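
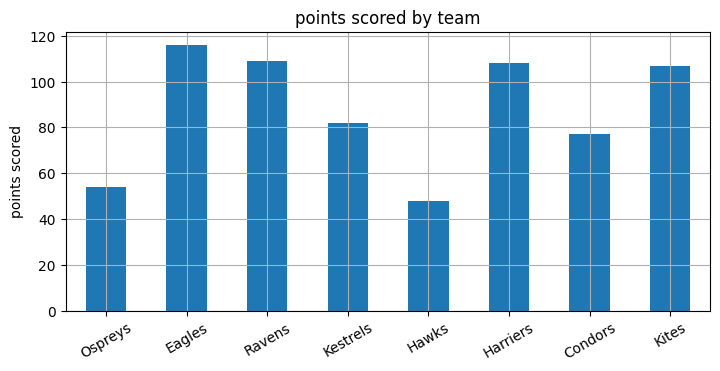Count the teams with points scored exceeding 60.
Above 60: Eagles, Ravens, Kestrels, Harriers, Condors, Kites.

6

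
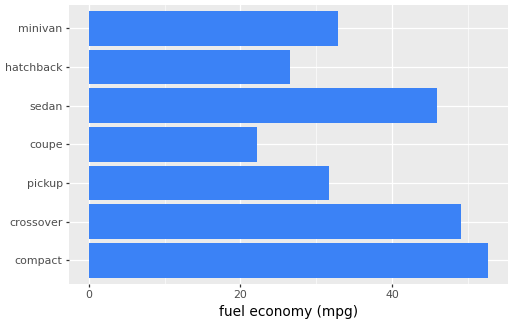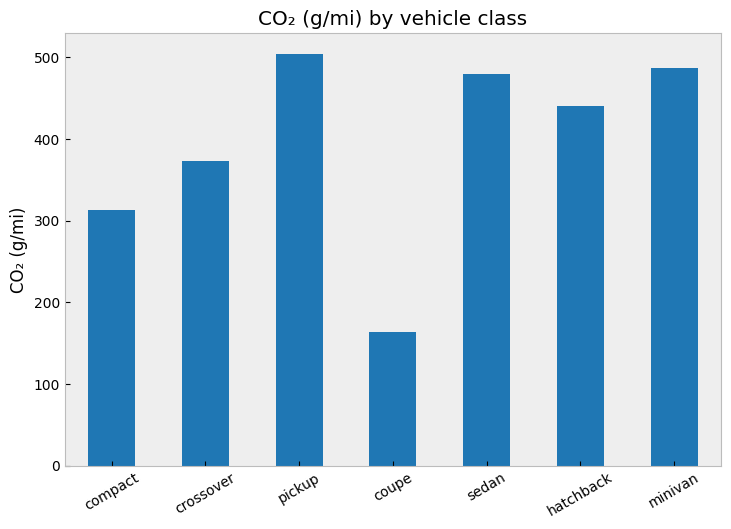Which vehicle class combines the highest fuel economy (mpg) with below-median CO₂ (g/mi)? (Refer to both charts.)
compact

Chart 2 median CO₂ (g/mi) ≈ 450; below-median vehicle classes: compact, crossover, coupe. Among those, compact has the highest fuel economy (mpg) (≈ 55).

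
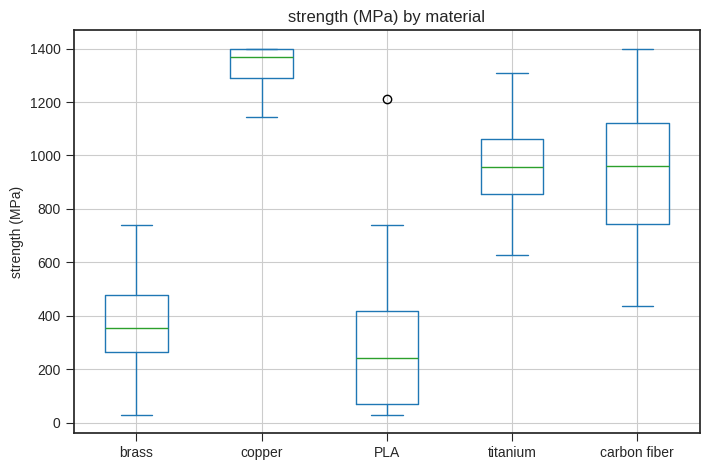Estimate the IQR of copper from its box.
Q3 ≈ 1400, Q1 ≈ 1300; IQR ≈ 100.

≈ 100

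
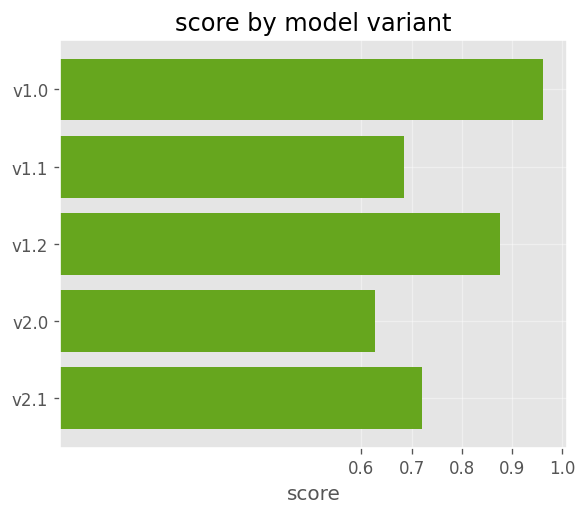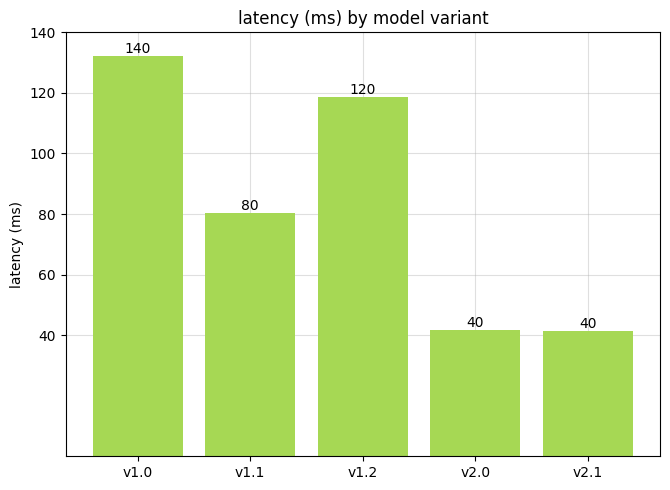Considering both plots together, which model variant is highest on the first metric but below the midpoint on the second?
Chart 2 median latency (ms) ≈ 80; below-median model variants: v2.0, v2.1. Among those, v2.1 has the highest score (≈ 0.7).

v2.1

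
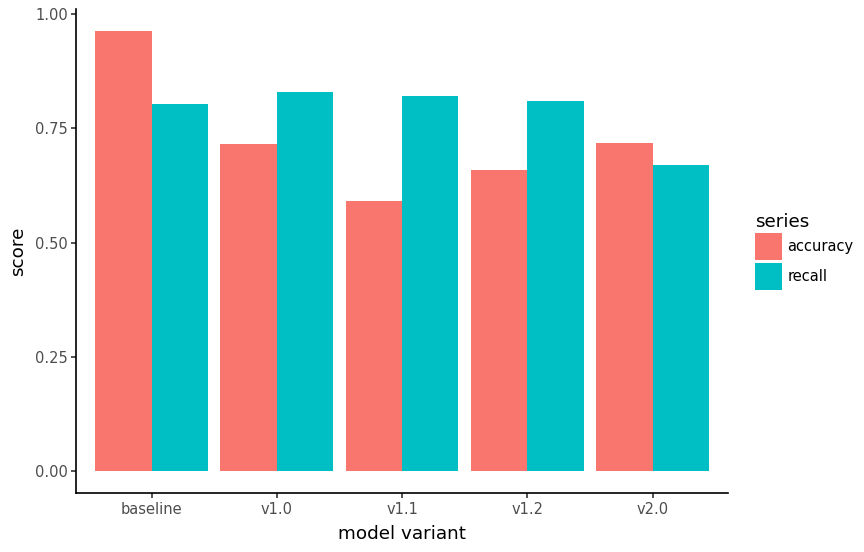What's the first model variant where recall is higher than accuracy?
baseline: recall ≈ 0.8 vs accuracy ≈ 1.0 (not yet); v1.0: recall ≈ 0.8 vs accuracy ≈ 0.7 (first crossover).

v1.0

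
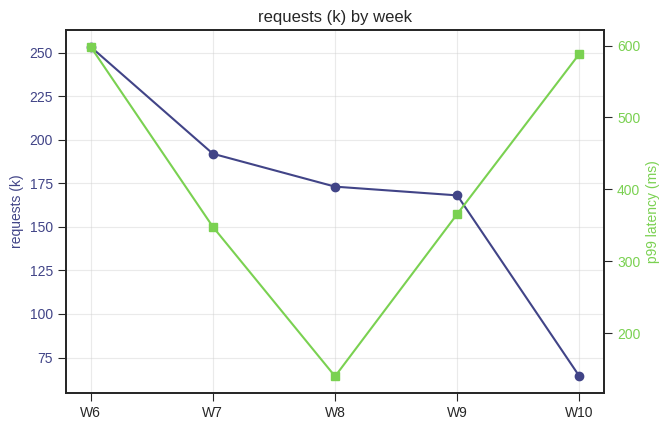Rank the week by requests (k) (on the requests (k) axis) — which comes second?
W7

Top 3 (on the requests (k) axis): W6 ≈ 260, W7 ≈ 200, W8 ≈ 180.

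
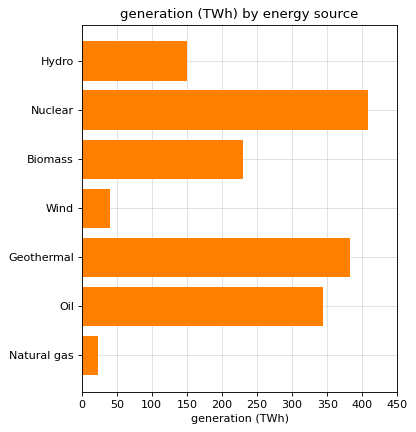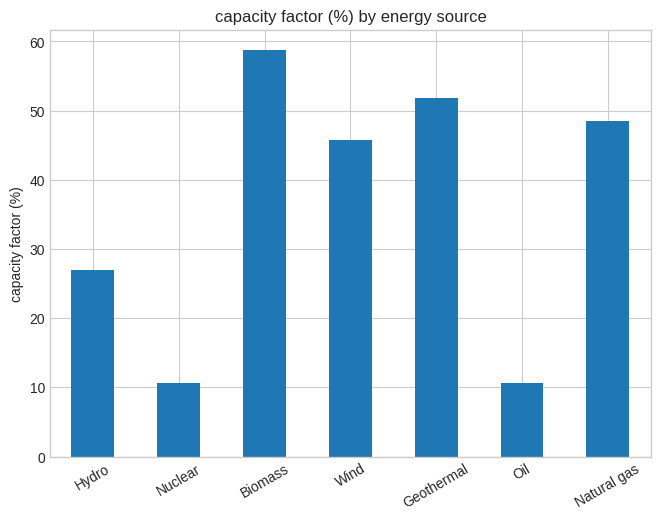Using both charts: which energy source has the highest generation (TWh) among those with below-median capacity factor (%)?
Chart 2 median capacity factor (%) ≈ 50; below-median energy sources: Hydro, Nuclear, Oil. Among those, Nuclear has the highest generation (TWh) (≈ 400).

Nuclear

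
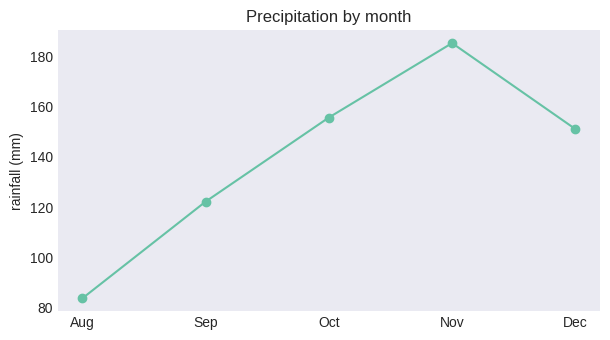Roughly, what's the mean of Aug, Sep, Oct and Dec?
≈ 128

(80 + 120 + 160 + 150) / 4 ≈ 128.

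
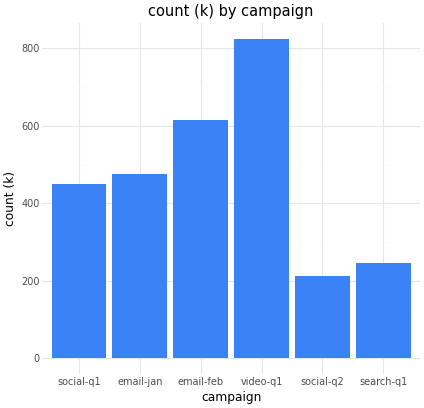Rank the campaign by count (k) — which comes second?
Top 3: video-q1 ≈ 800, email-feb ≈ 600, email-jan ≈ 500.

email-feb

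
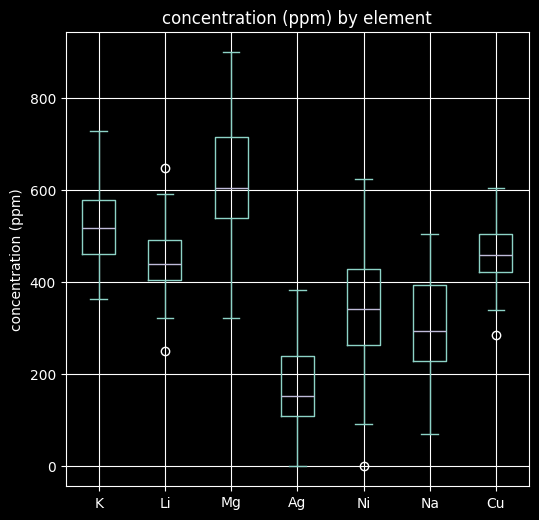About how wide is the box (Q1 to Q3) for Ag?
≈ 150

Q3 ≈ 250, Q1 ≈ 100; IQR ≈ 150.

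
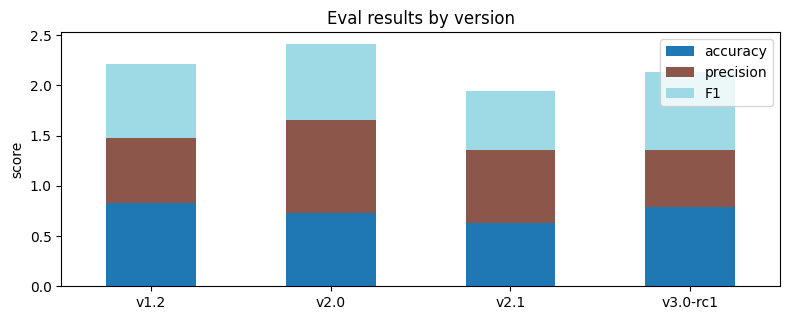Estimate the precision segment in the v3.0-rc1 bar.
precision top ≈ 1.5, bottom ≈ 1.0; segment ≈ 0.5.

≈ 0.5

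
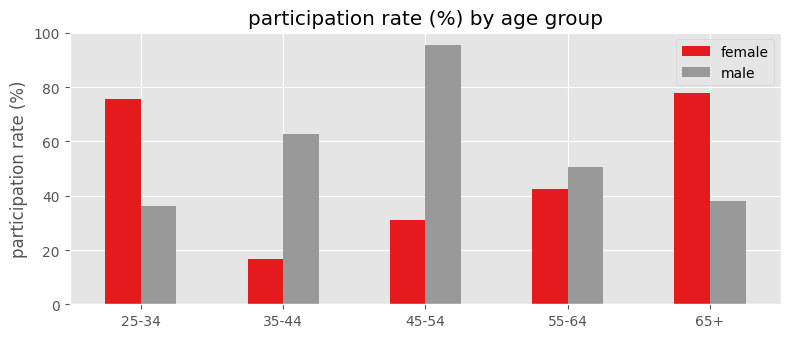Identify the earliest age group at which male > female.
25-34: male ≈ 40 vs female ≈ 80 (not yet); 35-44: male ≈ 60 vs female ≈ 20 (first crossover).

35-44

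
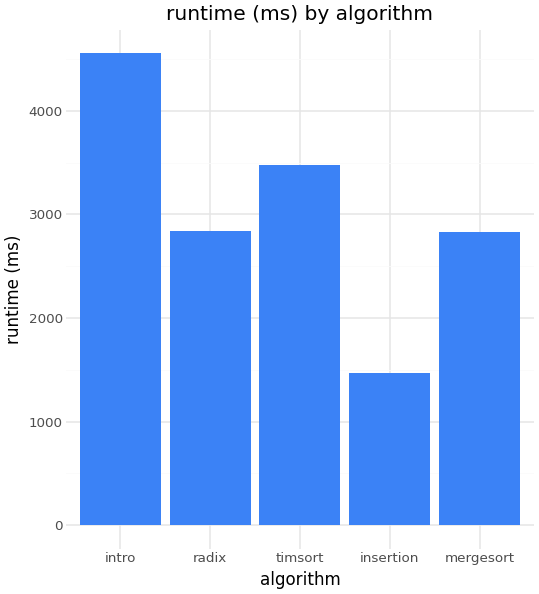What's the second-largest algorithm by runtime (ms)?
timsort

Top 3: intro ≈ 4500, timsort ≈ 3500, radix ≈ 3000.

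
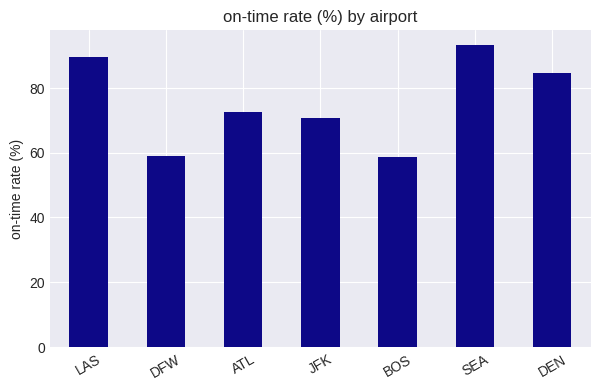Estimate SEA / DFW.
SEA ≈ 90, DFW ≈ 60; 90/60 ≈ 1.5.

≈ 1.5×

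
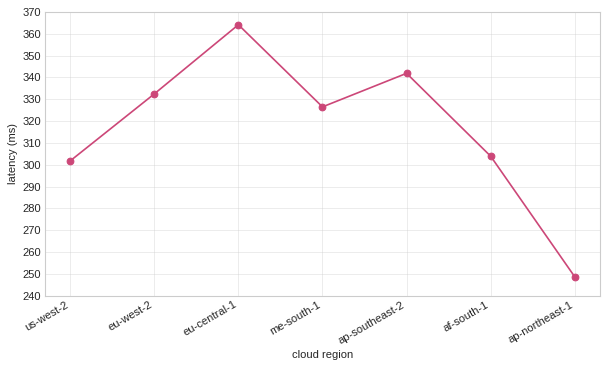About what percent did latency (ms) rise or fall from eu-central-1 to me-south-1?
≈ -8.3%

eu-central-1 ≈ 360, me-south-1 ≈ 330; (330 − 360) / 360 ≈ -8.3%.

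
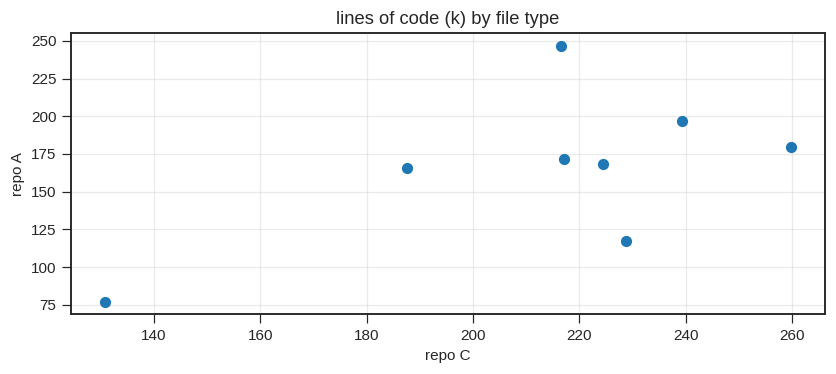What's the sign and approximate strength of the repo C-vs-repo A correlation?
Points are positively correlated; moderate (|r| ≈ 0.6).

positive, moderate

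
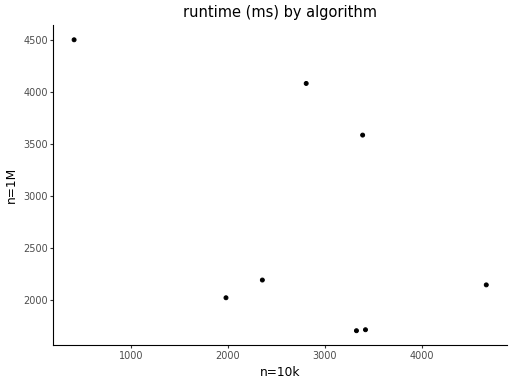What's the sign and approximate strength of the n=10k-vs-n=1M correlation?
Points are negatively correlated; moderate (|r| ≈ 0.5).

negative, moderate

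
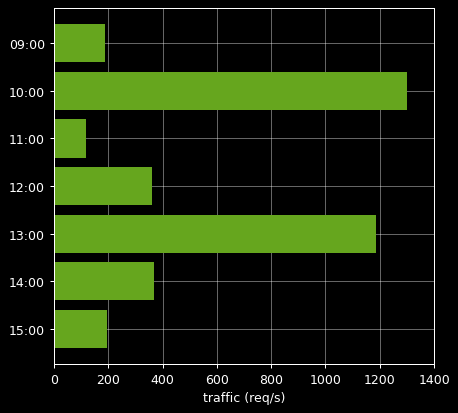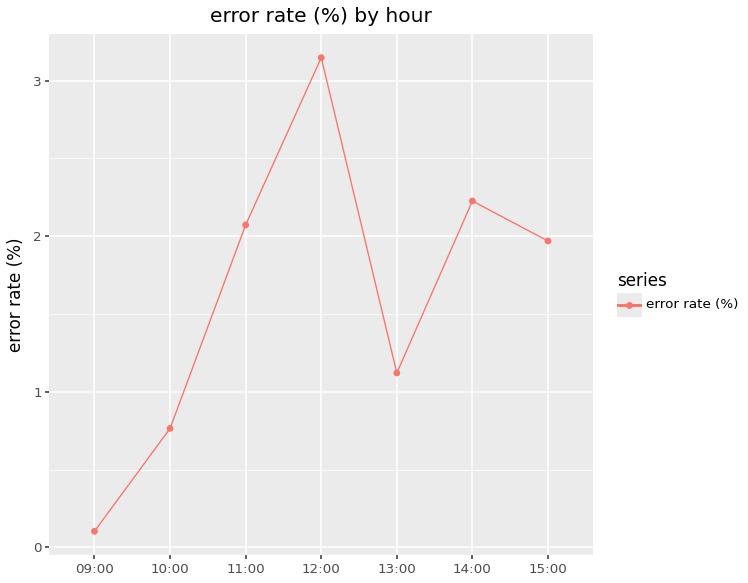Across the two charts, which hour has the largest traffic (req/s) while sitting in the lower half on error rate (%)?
Chart 2 median error rate (%) ≈ 2; below-median hours: 09:00, 10:00, 13:00. Among those, 10:00 has the highest traffic (req/s) (≈ 1400).

10:00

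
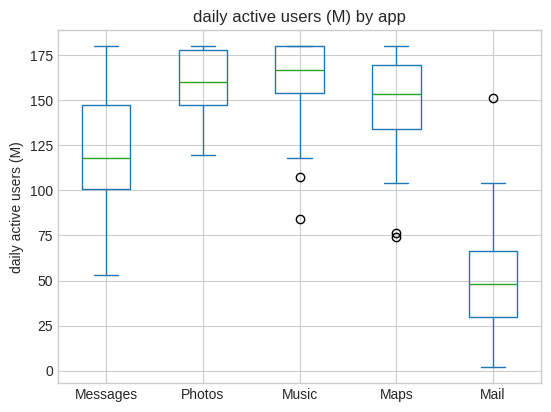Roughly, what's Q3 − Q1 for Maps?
Q3 ≈ 170, Q1 ≈ 130; IQR ≈ 40.

≈ 40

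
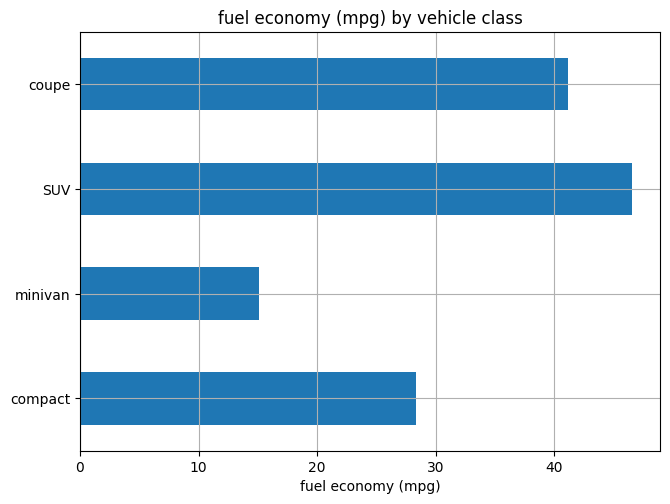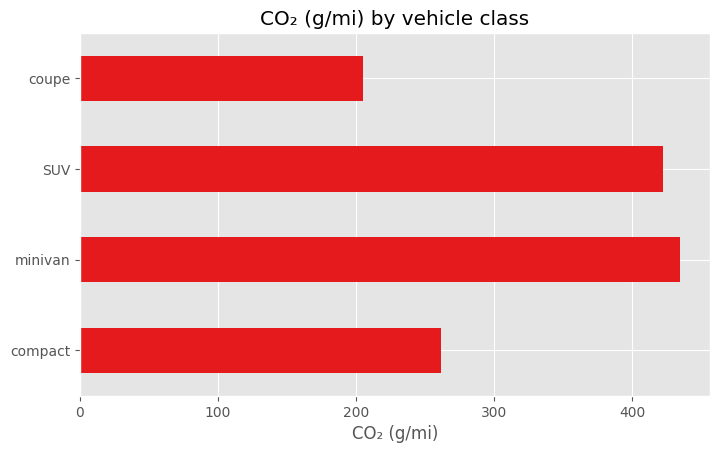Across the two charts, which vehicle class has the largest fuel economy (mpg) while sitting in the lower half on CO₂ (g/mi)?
coupe

Chart 2 median CO₂ (g/mi) ≈ 350; below-median vehicle classes: compact, coupe. Among those, coupe has the highest fuel economy (mpg) (≈ 40).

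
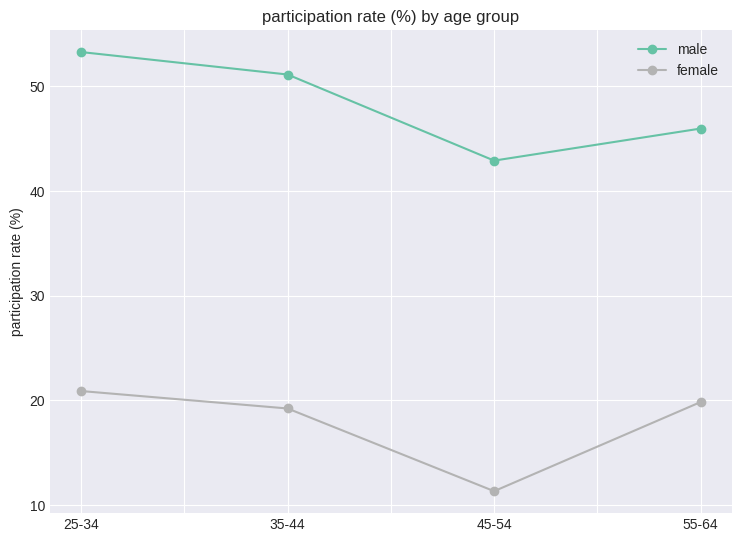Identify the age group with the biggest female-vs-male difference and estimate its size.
25-34, ≈ 35 %

25-34: female ≈ 20, male ≈ 55 → gap ≈ 35. Next-largest (35-44) is only ≈ 30.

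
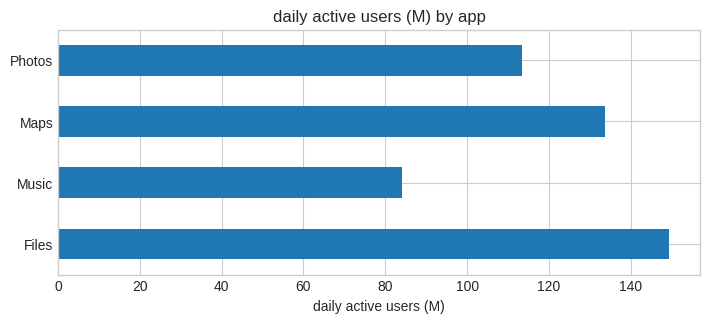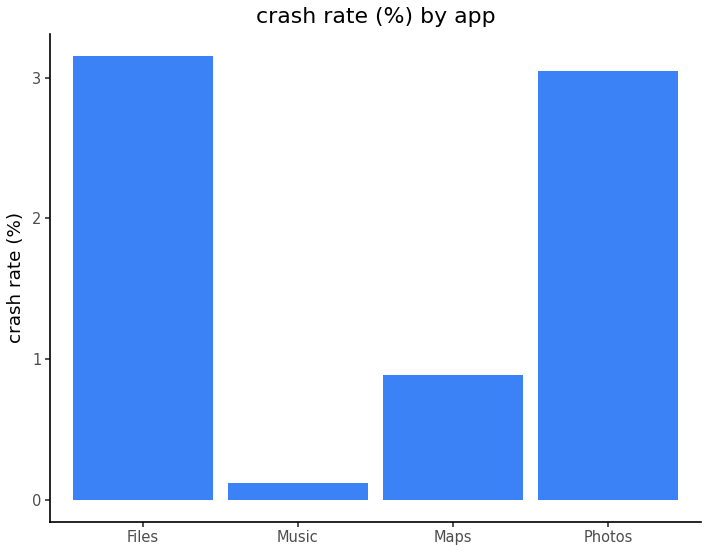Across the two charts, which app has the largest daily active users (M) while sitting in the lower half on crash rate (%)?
Maps

Chart 2 median crash rate (%) ≈ 2; below-median apps: Music, Maps. Among those, Maps has the highest daily active users (M) (≈ 140).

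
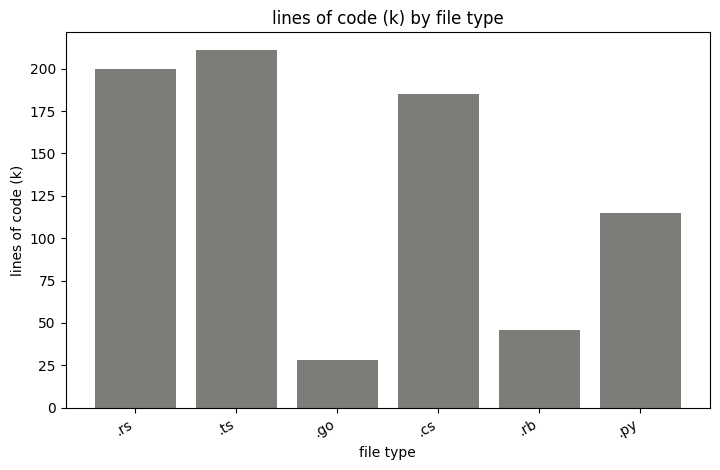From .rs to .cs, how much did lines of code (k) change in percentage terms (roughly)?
≈ -10%

.rs ≈ 200, .cs ≈ 180; (180 − 200) / 200 ≈ -10%.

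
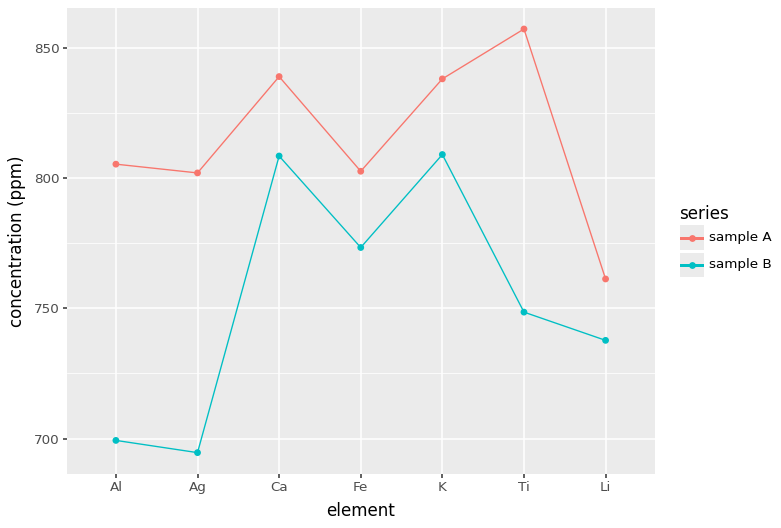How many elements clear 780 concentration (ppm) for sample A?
Above 780: Al, Ag, Ca, Fe, K, Ti.

6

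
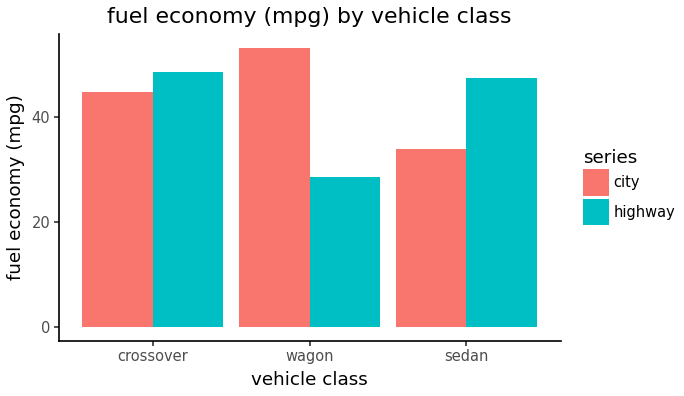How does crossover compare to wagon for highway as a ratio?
≈ 1.67×

crossover ≈ 50, wagon ≈ 30; 50/30 ≈ 1.67.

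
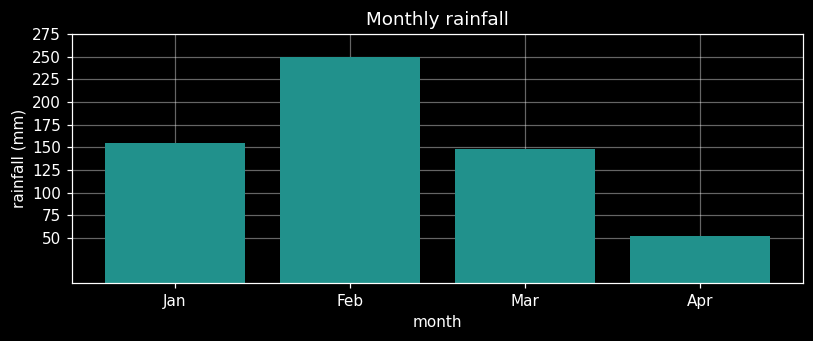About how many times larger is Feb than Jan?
Feb ≈ 250, Jan ≈ 150; 250/150 ≈ 1.67.

≈ 1.67×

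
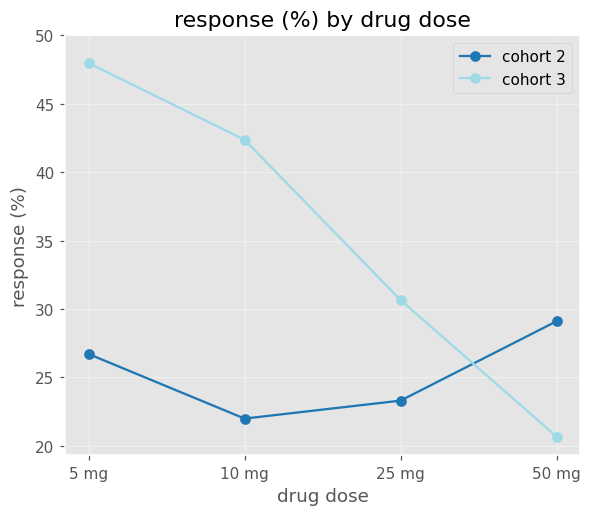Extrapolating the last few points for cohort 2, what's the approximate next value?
Last three: 20, 25, 30 → slope ≈ 5/step → next ≈ 35.

≈ 35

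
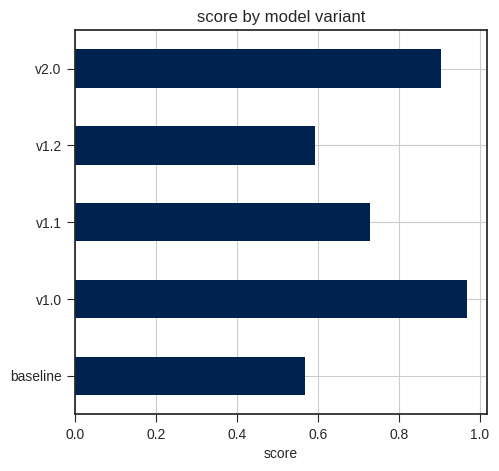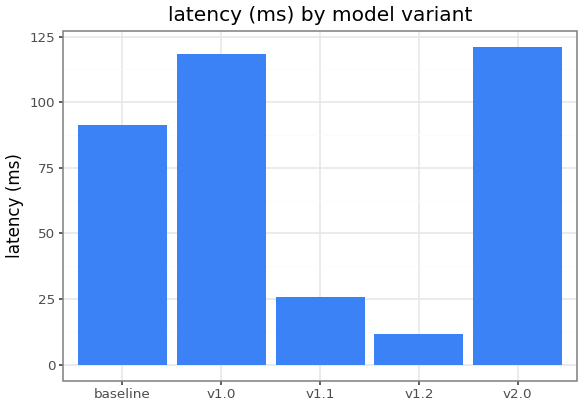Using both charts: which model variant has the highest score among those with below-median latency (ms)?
v1.1

Chart 2 median latency (ms) ≈ 100; below-median model variants: v1.1, v1.2. Among those, v1.1 has the highest score (≈ 0.7).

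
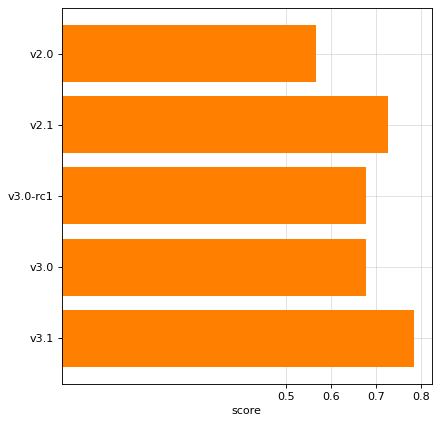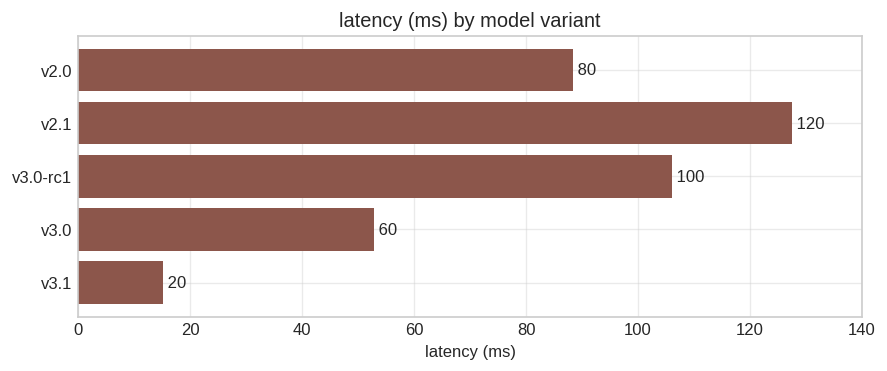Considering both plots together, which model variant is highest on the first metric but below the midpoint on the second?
Chart 2 median latency (ms) ≈ 80; below-median model variants: v3.0, v3.1. Among those, v3.1 has the highest score (≈ 0.8).

v3.1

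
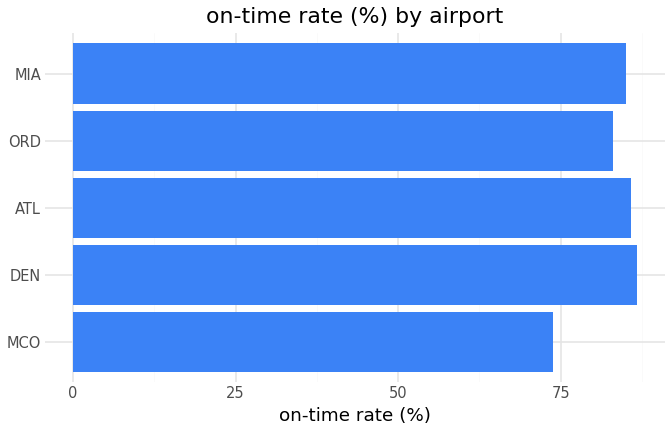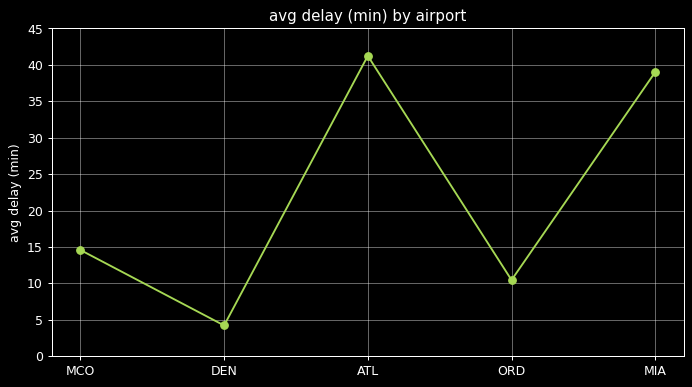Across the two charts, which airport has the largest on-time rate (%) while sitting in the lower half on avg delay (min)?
DEN

Chart 2 median avg delay (min) ≈ 15; below-median airports: DEN, ORD. Among those, DEN has the highest on-time rate (%) (≈ 90).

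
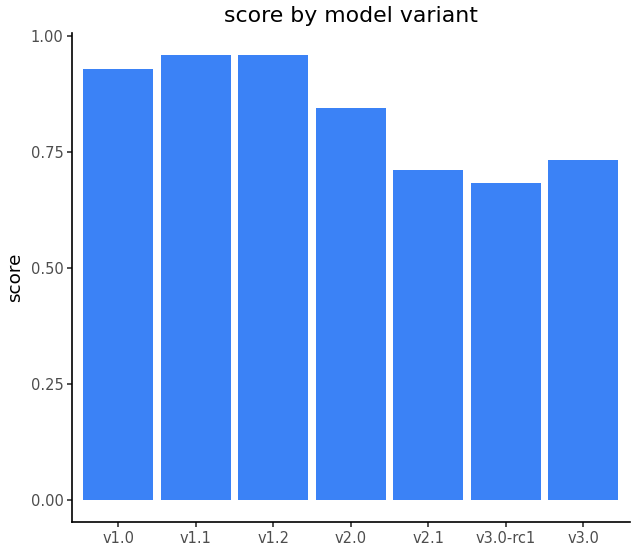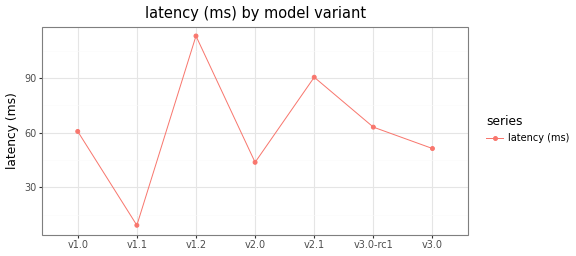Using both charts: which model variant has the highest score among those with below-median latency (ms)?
v1.1

Chart 2 median latency (ms) ≈ 60; below-median model variants: v1.1, v2.0, v3.0. Among those, v1.1 has the highest score (≈ 1).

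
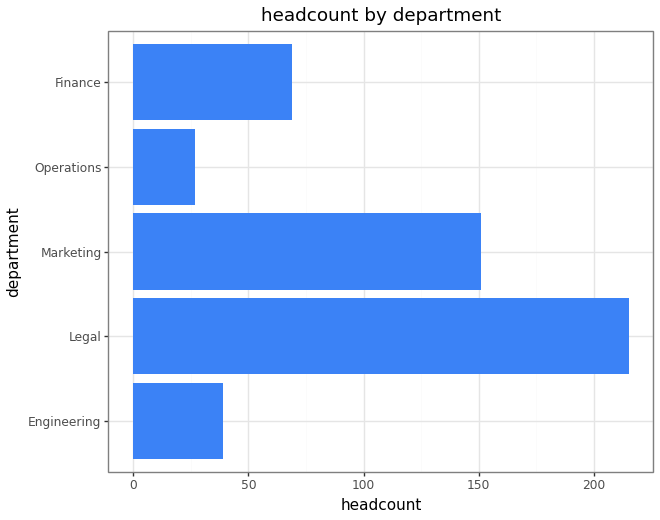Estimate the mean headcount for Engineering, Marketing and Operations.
≈ 73

(40 + 160 + 20) / 3 ≈ 73.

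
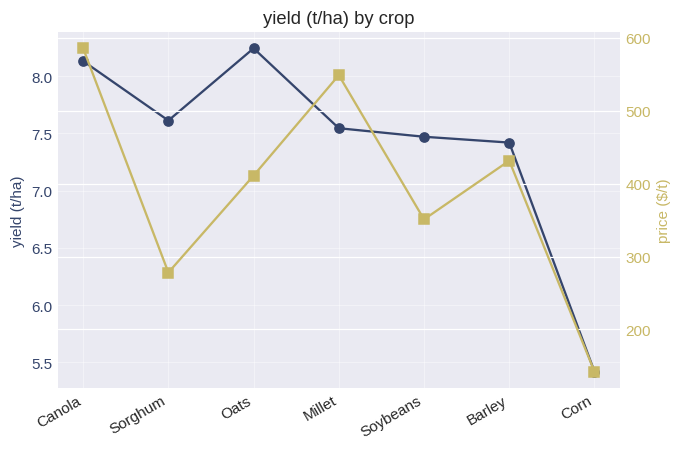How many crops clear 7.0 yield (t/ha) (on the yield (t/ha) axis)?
Above 7.0: Canola, Sorghum, Oats, Millet, Soybeans, Barley.

6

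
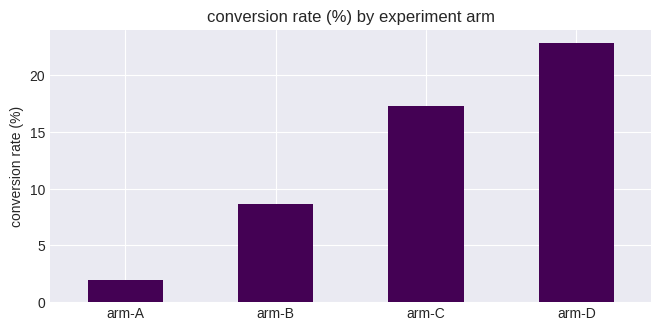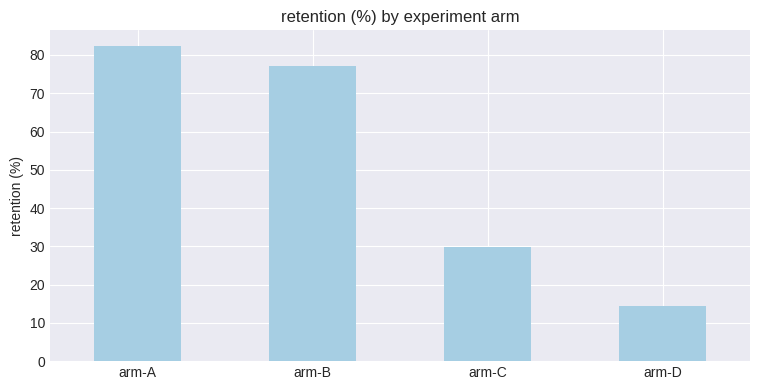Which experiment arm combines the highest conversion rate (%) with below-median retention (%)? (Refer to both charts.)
Chart 2 median retention (%) ≈ 50; below-median experiment arms: arm-C, arm-D. Among those, arm-D has the highest conversion rate (%) (≈ 25).

arm-D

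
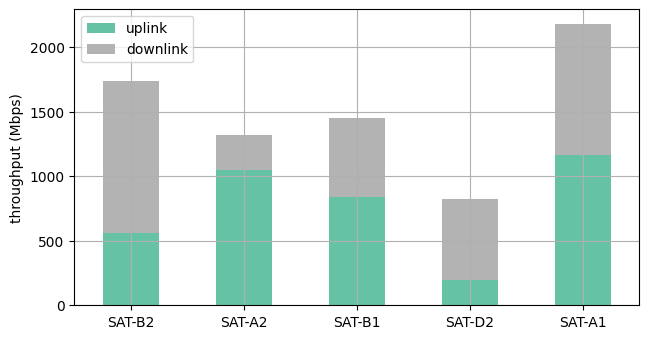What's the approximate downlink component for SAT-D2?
downlink top ≈ 800, bottom ≈ 200; segment ≈ 600.

≈ 600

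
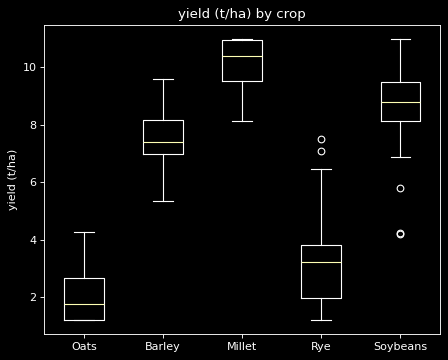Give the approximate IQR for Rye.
≈ 2

Q3 ≈ 4, Q1 ≈ 2; IQR ≈ 2.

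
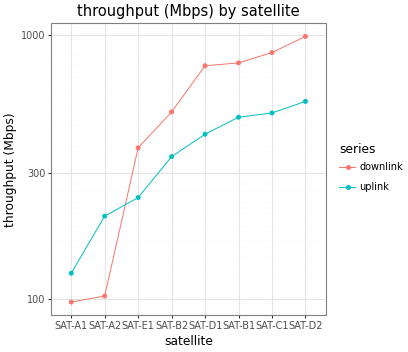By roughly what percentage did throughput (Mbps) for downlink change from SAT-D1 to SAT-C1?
≈ +12.5%

SAT-D1 ≈ 800, SAT-C1 ≈ 900; (900 − 800) / 800 ≈ +12.5%.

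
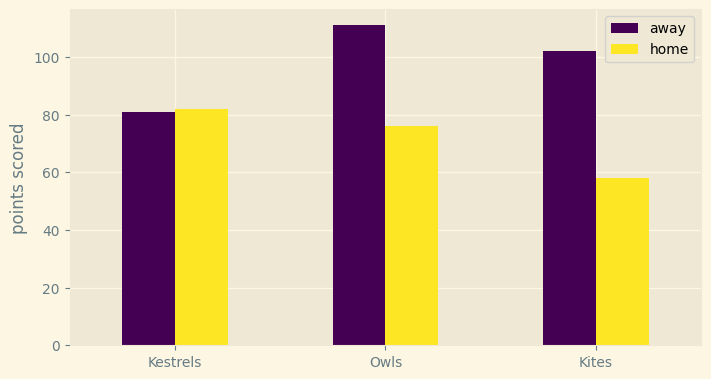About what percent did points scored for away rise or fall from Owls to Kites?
≈ -9.1%

Owls ≈ 110, Kites ≈ 100; (100 − 110) / 110 ≈ -9.1%.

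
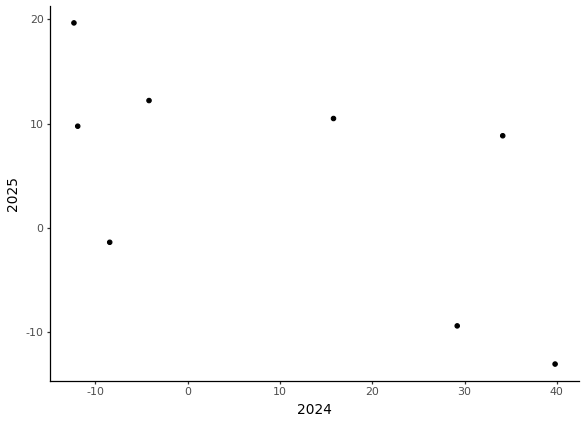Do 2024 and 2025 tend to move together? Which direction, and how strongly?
negative, moderate

Points are negatively correlated; moderate (|r| ≈ 0.6).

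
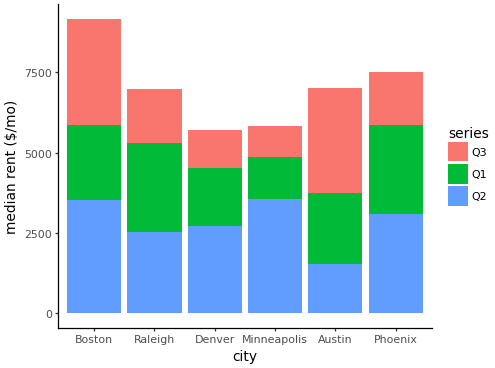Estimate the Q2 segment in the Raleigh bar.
Q2 top ≈ 3000, bottom ≈ 0; segment ≈ 3000.

≈ 3000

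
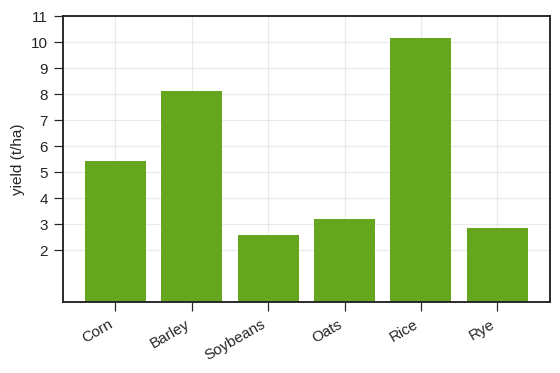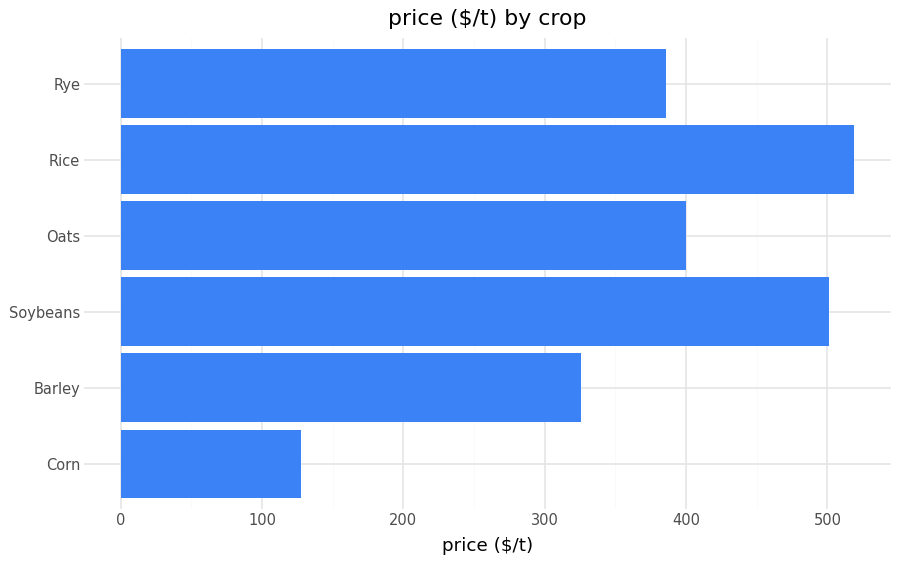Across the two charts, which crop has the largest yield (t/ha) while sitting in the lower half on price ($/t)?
Chart 2 median price ($/t) ≈ 400; below-median crops: Corn, Barley, Rye. Among those, Barley has the highest yield (t/ha) (≈ 8).

Barley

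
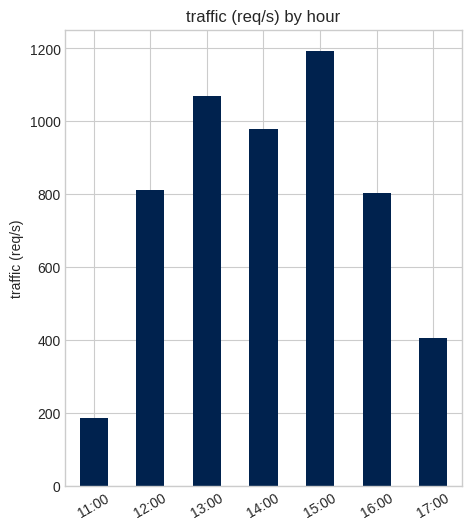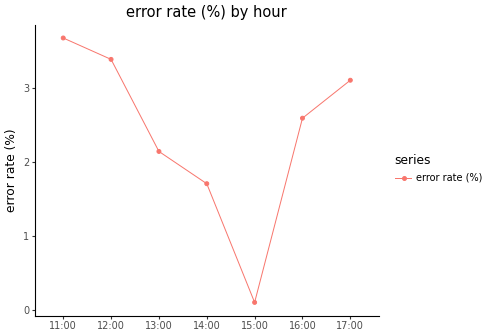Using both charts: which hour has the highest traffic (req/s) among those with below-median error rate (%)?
Chart 2 median error rate (%) ≈ 2.5; below-median hours: 13:00, 14:00, 15:00. Among those, 15:00 has the highest traffic (req/s) (≈ 1200).

15:00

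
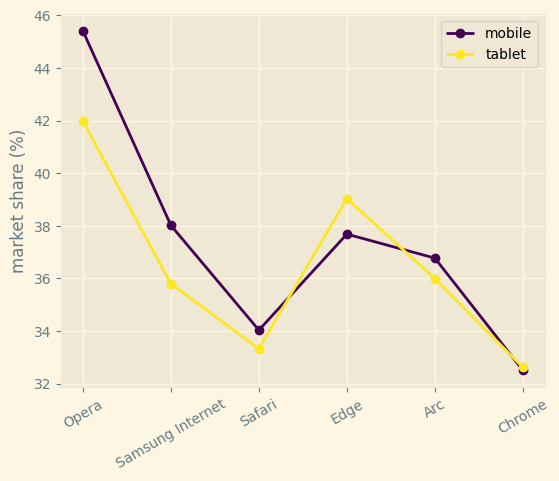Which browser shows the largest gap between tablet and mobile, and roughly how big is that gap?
Opera: tablet ≈ 42, mobile ≈ 46 → gap ≈ 4. Next-largest (Samsung Internet) is only ≈ 2.

Opera, ≈ 4 %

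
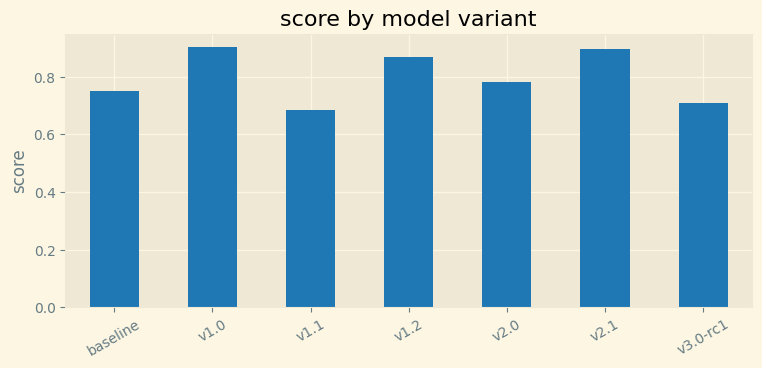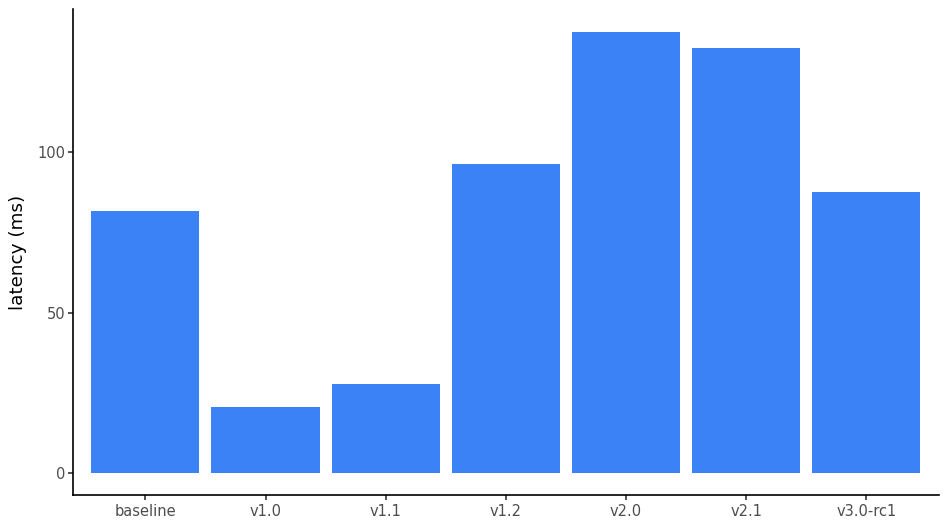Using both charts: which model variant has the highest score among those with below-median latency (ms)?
v1.0

Chart 2 median latency (ms) ≈ 80; below-median model variants: baseline, v1.0, v1.1. Among those, v1.0 has the highest score (≈ 0.9).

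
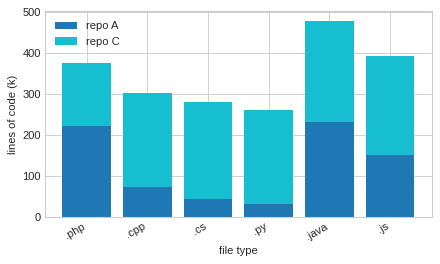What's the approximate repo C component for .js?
repo C top ≈ 400, bottom ≈ 150; segment ≈ 250.

≈ 250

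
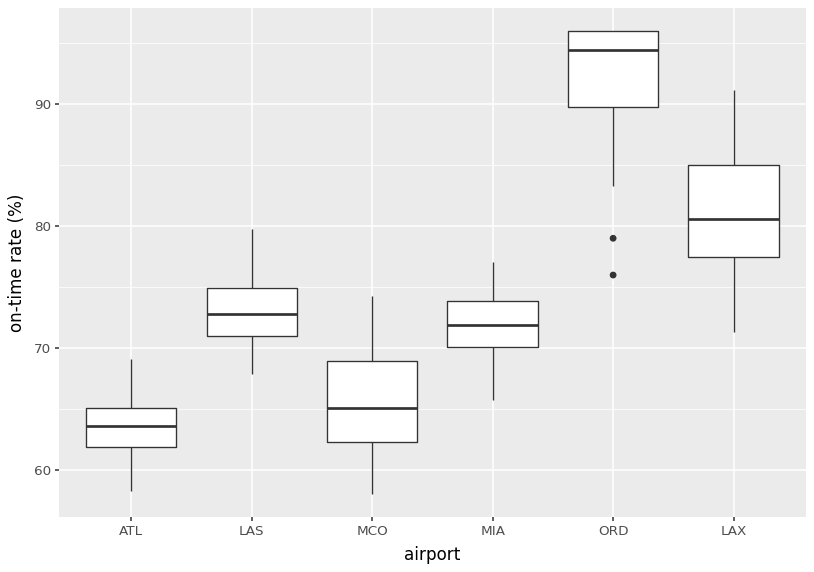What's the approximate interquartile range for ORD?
≈ 5

Q3 ≈ 95, Q1 ≈ 90; IQR ≈ 5.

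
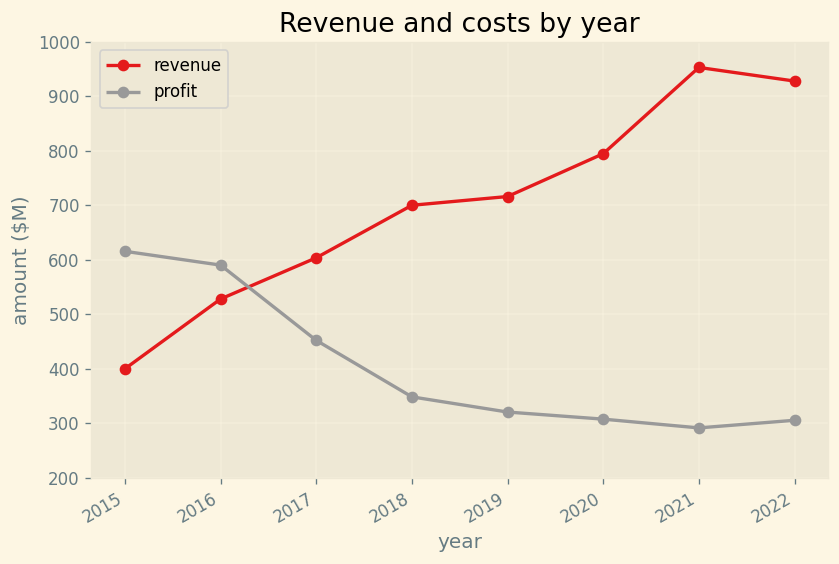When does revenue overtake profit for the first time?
2016: revenue ≈ 500 vs profit ≈ 600 (not yet); 2017: revenue ≈ 600 vs profit ≈ 500 (first crossover).

2017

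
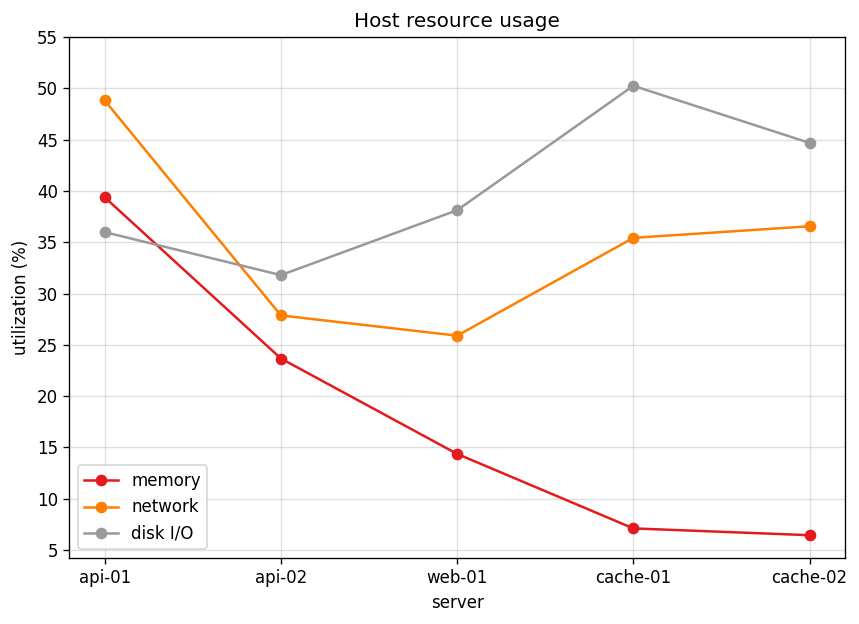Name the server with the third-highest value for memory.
web-01

Top 4 for memory: api-01 ≈ 40, api-02 ≈ 25, web-01 ≈ 15, cache-01 ≈ 5.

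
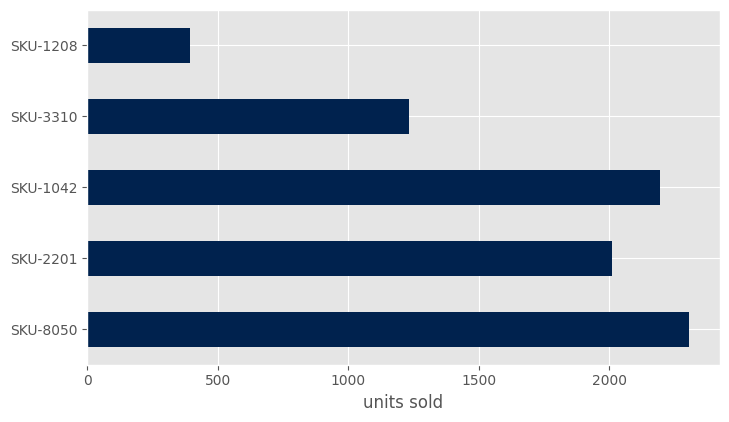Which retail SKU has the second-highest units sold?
SKU-1042

Top 3: SKU-8050 ≈ 2400, SKU-1042 ≈ 2200, SKU-2201 ≈ 2000.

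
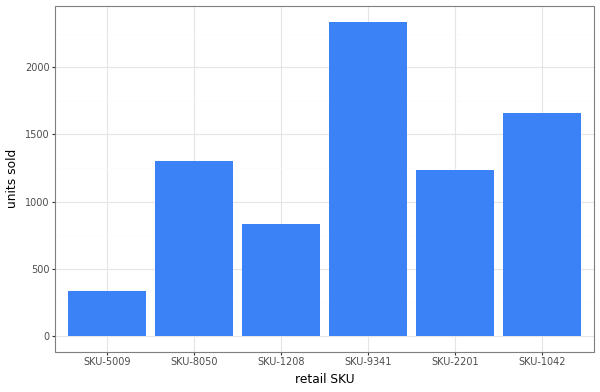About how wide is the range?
Max SKU-9341 ≈ 2400, min SKU-5009 ≈ 400; range ≈ 2000.

≈ 2000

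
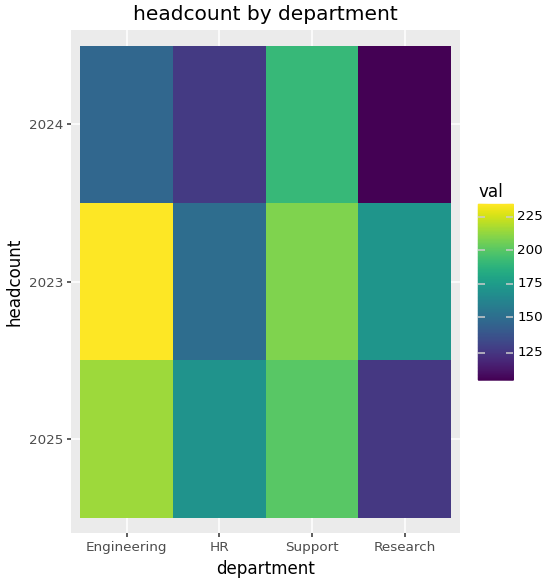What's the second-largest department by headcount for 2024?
Engineering

Top 3 for 2024: Support ≈ 200, Engineering ≈ 140, HR ≈ 120.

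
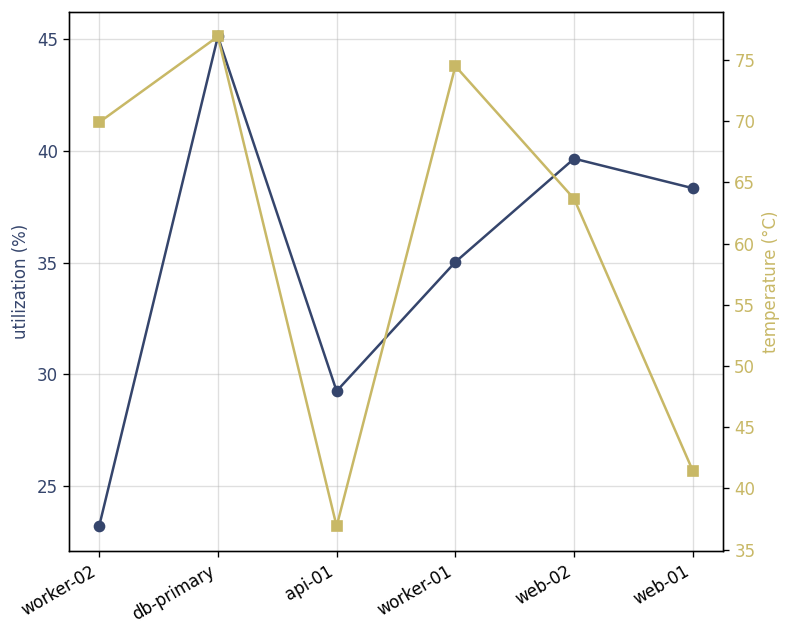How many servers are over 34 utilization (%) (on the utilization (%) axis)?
4

Above 34: db-primary, worker-01, web-02, web-01.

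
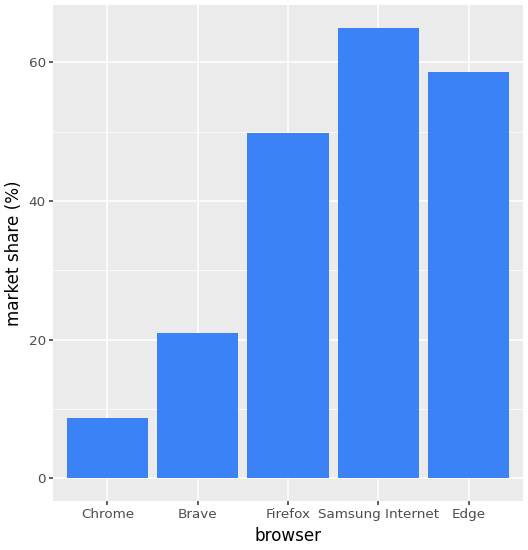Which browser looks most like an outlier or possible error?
Chrome

Chrome ≈ 10; the rest sit between ≈ 20 and ≈ 60.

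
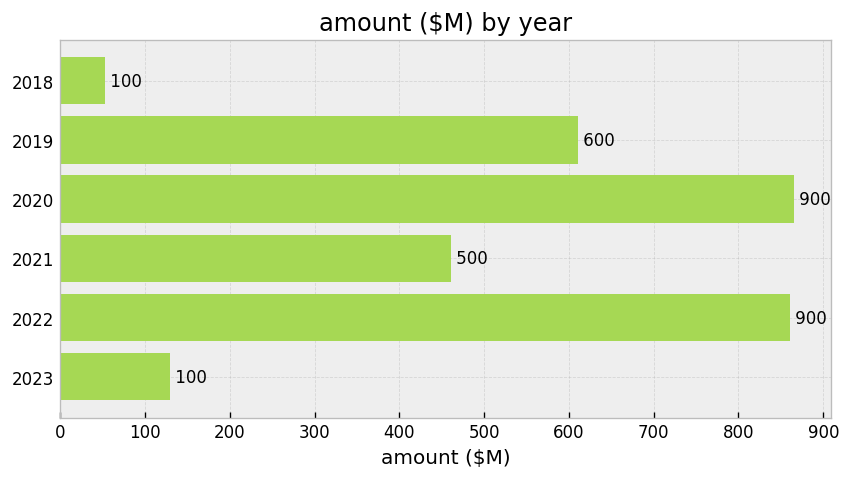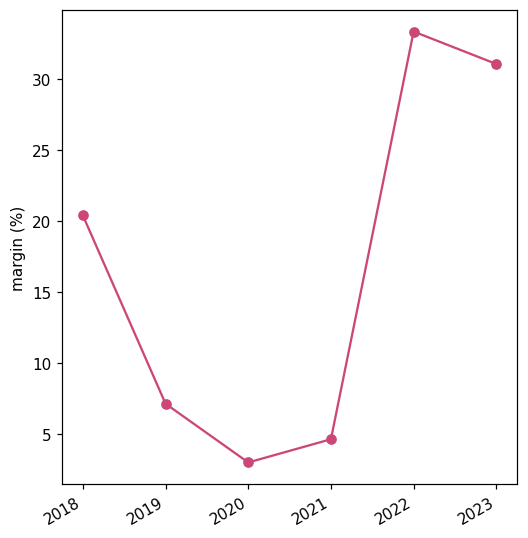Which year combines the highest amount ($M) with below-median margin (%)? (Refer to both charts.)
Chart 2 median margin (%) ≈ 15; below-median years: 2019, 2020, 2021. Among those, 2020 has the highest amount ($M) (≈ 900).

2020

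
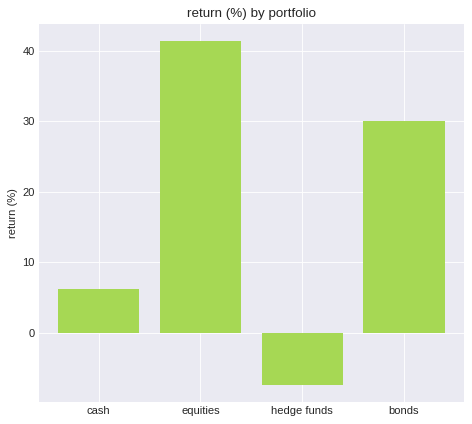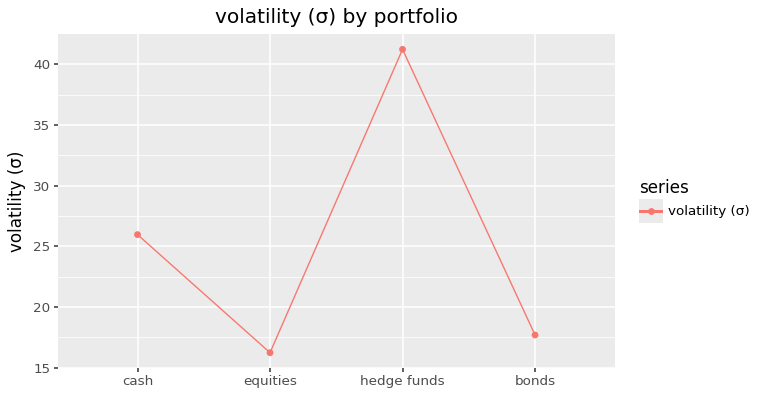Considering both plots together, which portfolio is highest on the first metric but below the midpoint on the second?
Chart 2 median volatility (σ) ≈ 20; below-median portfolios: equities, bonds. Among those, equities has the highest return (%) (≈ 40).

equities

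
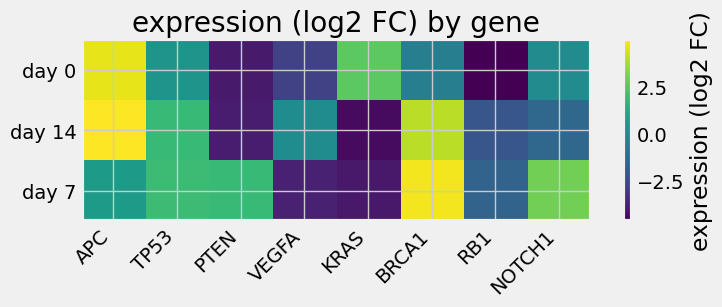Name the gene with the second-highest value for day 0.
Top 3 for day 0: APC ≈ 5, KRAS ≈ 3, TP53 ≈ 0.

KRAS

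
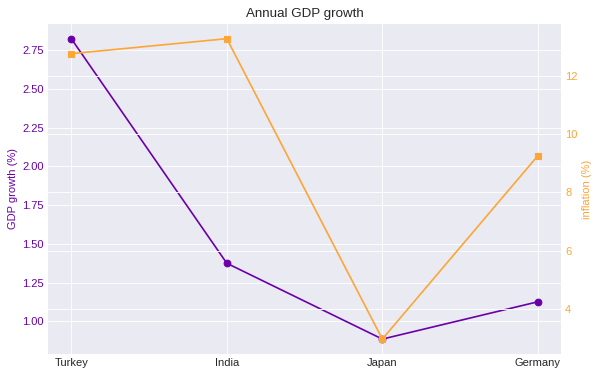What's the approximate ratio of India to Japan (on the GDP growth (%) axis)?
India ≈ 1.4, Japan ≈ 0.8; 1.4/0.8 ≈ 1.75.

≈ 1.75×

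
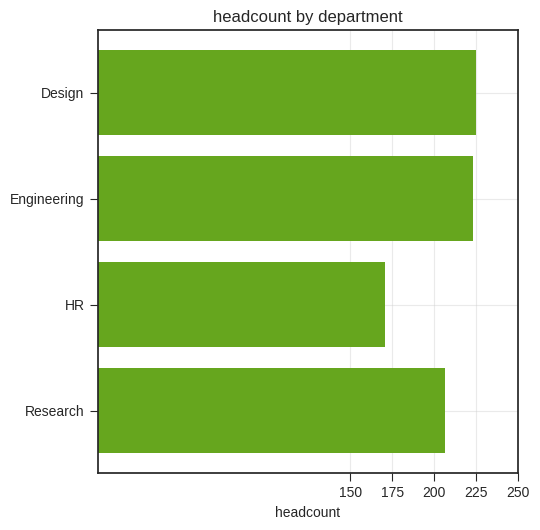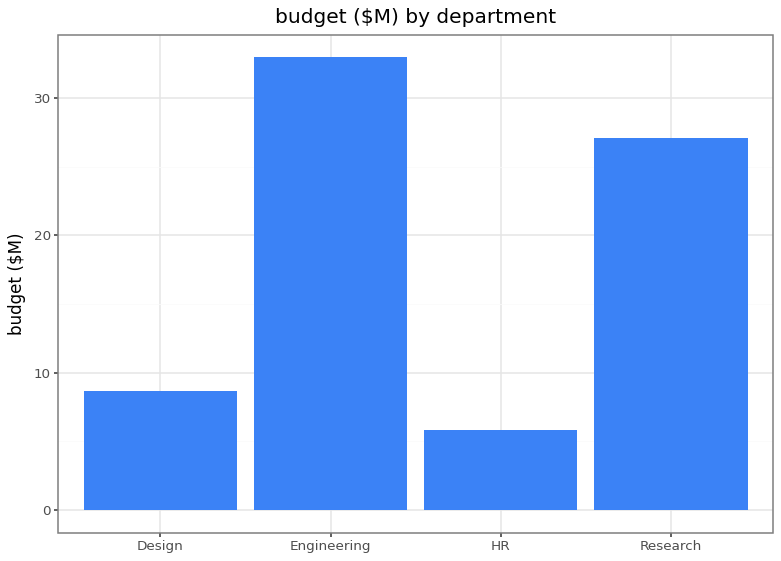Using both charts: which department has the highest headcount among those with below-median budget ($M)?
Chart 2 median budget ($M) ≈ 20; below-median departments: Design, HR. Among those, Design has the highest headcount (≈ 225).

Design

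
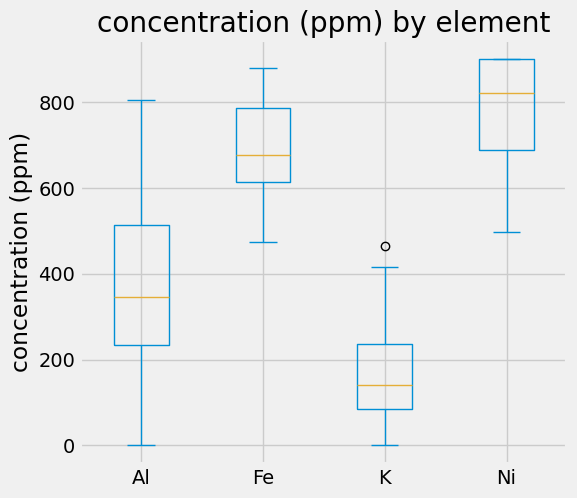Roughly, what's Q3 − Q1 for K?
Q3 ≈ 250, Q1 ≈ 100; IQR ≈ 150.

≈ 150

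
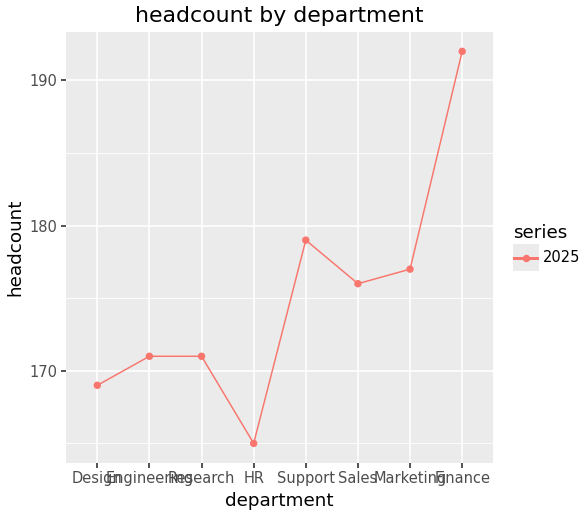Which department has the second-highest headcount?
Top 3: Finance ≈ 190, Support ≈ 180, Marketing ≈ 175.

Support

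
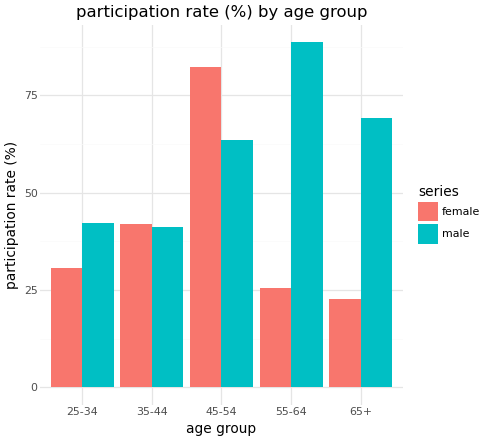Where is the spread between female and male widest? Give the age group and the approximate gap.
55-64: female ≈ 30, male ≈ 90 → gap ≈ 60. Next-largest (65+) is only ≈ 50.

55-64, ≈ 60 %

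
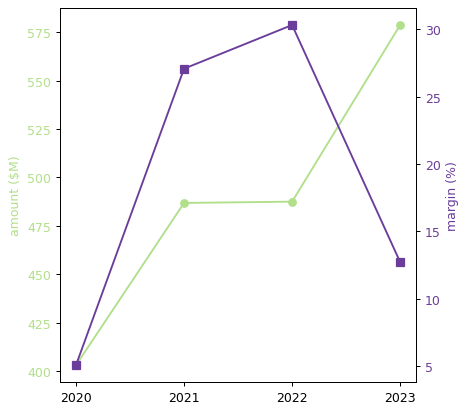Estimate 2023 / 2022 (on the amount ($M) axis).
≈ 1.21×

2023 ≈ 580, 2022 ≈ 480; 580/480 ≈ 1.21.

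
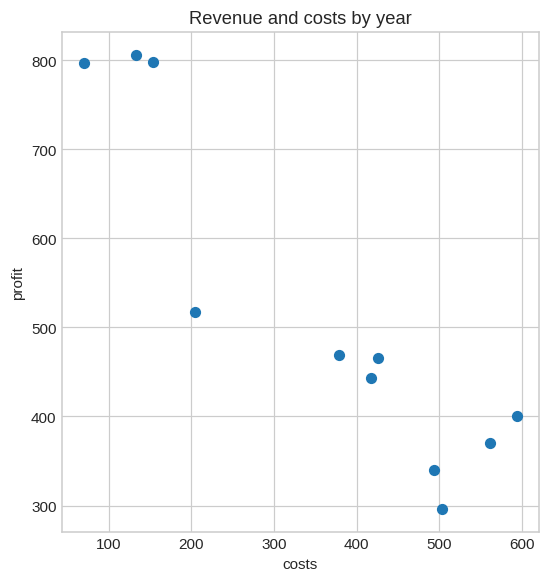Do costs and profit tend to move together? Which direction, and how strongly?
negative, strong

Points are negatively correlated; strong (|r| ≈ 0.9).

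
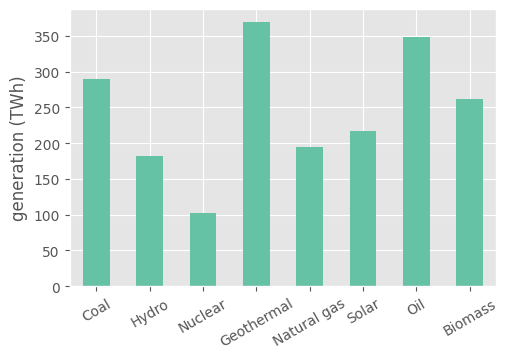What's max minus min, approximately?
Max Geothermal ≈ 350, min Nuclear ≈ 100; range ≈ 250.

≈ 250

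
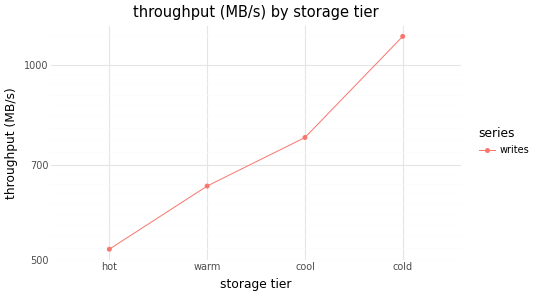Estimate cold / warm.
≈ 1.69×

cold ≈ 1100, warm ≈ 650; 1100/650 ≈ 1.69.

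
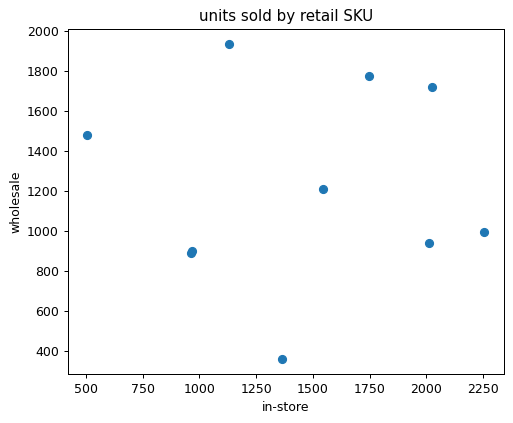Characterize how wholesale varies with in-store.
no clear correlation

Points are roughly uncorrelated; weak (|r| ≈ 0.0).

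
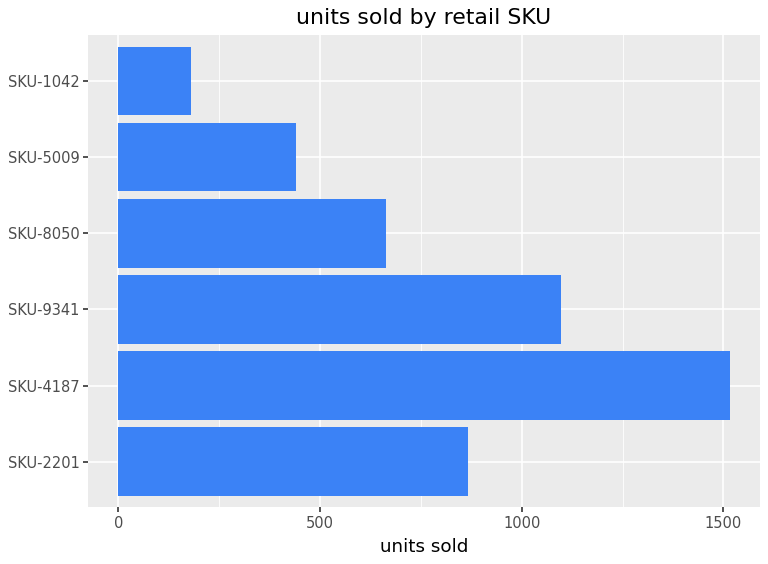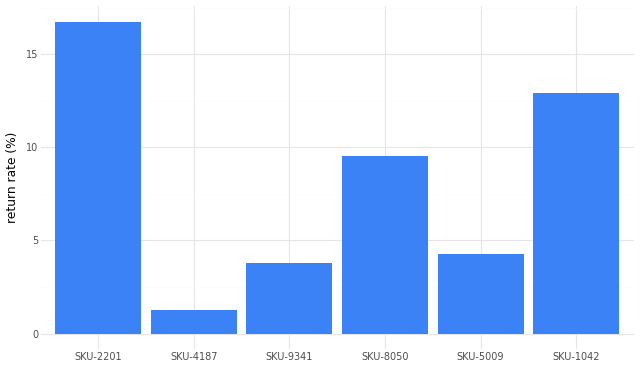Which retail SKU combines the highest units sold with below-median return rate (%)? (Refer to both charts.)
SKU-4187

Chart 2 median return rate (%) ≈ 6; below-median retail SKUs: SKU-4187, SKU-9341, SKU-5009. Among those, SKU-4187 has the highest units sold (≈ 1600).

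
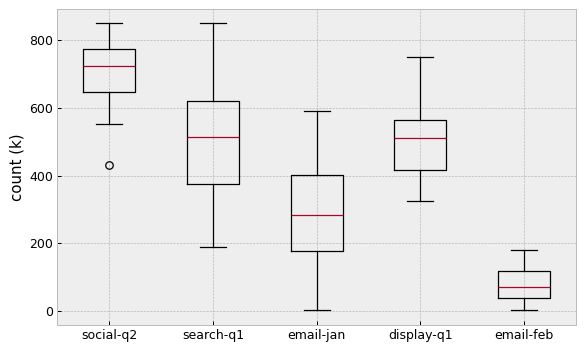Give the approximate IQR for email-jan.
Q3 ≈ 400, Q1 ≈ 200; IQR ≈ 200.

≈ 200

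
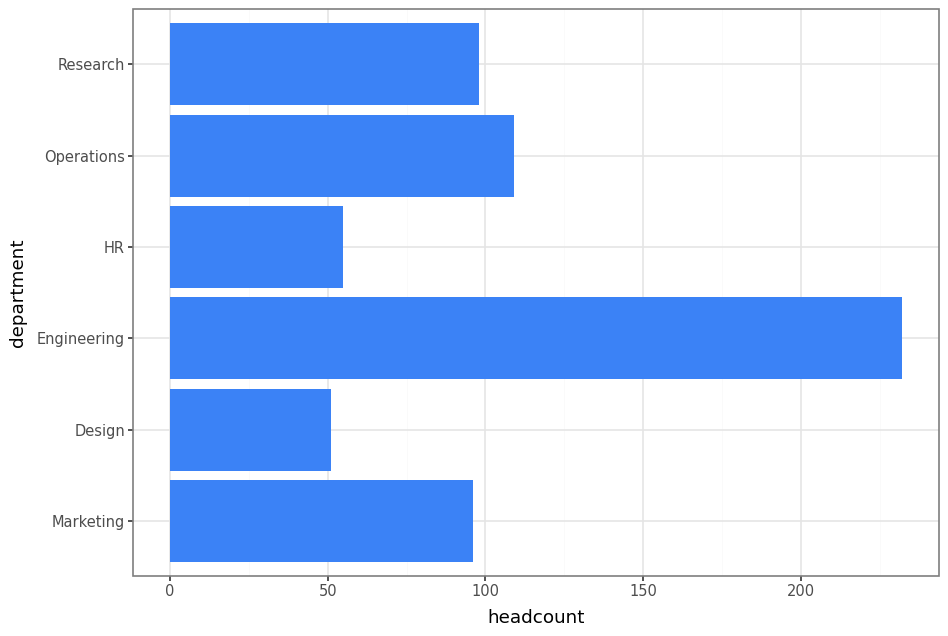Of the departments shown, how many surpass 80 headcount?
4

Above 80: Marketing, Engineering, Operations, Research.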